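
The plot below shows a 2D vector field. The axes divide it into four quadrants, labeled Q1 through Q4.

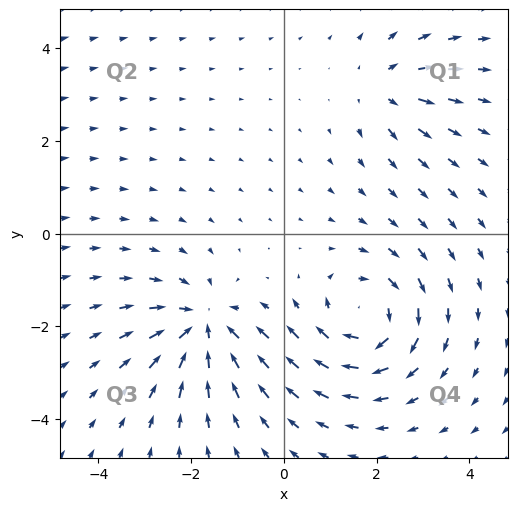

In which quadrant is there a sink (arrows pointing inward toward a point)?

Q3

The sink sits at approximately (-1.7, -2.0), which lies in quadrant Q3. The divergence there is about -5, negative as expected for a sink.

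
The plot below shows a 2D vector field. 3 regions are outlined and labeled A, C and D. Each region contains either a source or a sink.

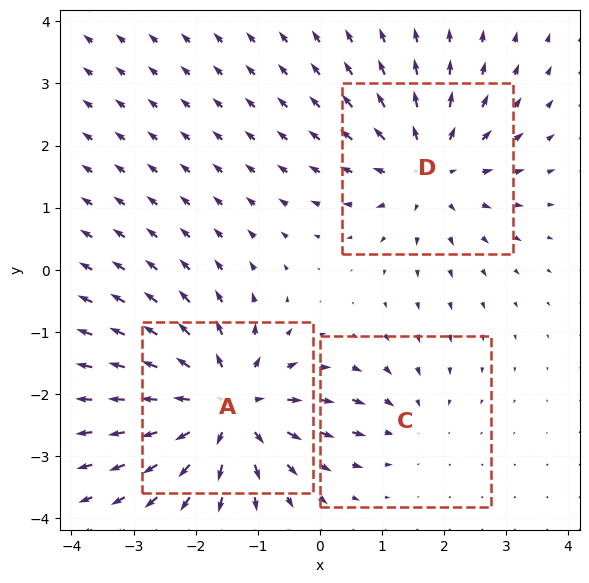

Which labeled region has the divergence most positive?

A

Divergence at each region's feature centre — A: about +5, C: about -2, D: about +3. Region A is most positive.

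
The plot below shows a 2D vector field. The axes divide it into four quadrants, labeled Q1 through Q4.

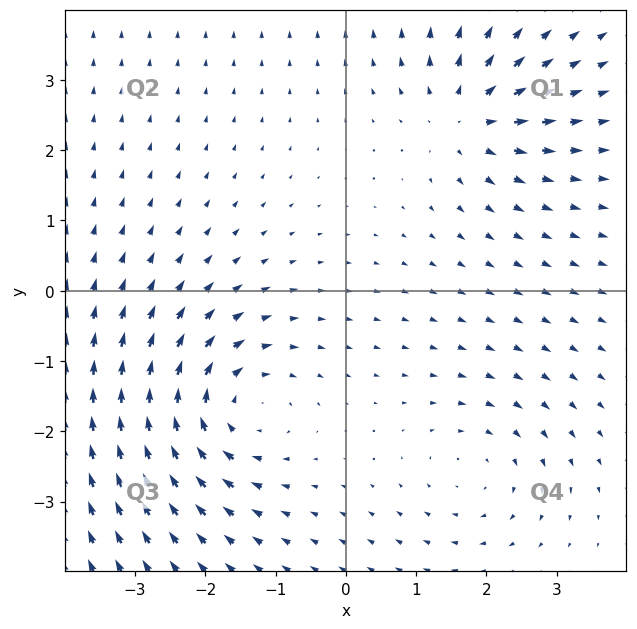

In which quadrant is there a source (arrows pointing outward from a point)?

Q1

The source sits at approximately (1.7, 2.5), which lies in quadrant Q1. The divergence there is about +4, positive as expected for a source.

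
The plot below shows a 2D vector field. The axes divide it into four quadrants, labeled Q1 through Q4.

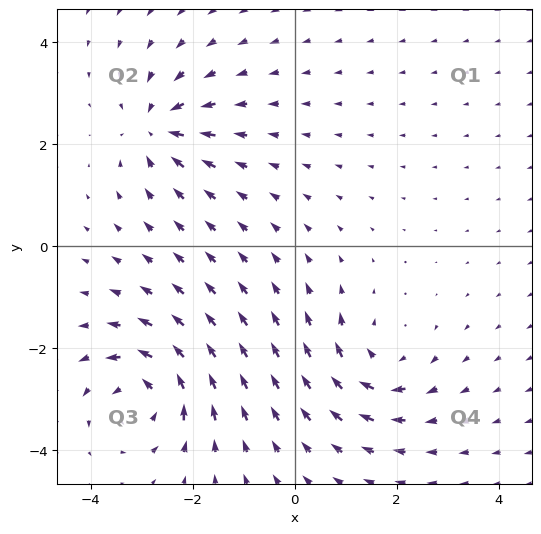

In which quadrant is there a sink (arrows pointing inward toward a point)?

Q2

The sink sits at approximately (-2.7, 2.3), which lies in quadrant Q2. The divergence there is about -4, negative as expected for a sink.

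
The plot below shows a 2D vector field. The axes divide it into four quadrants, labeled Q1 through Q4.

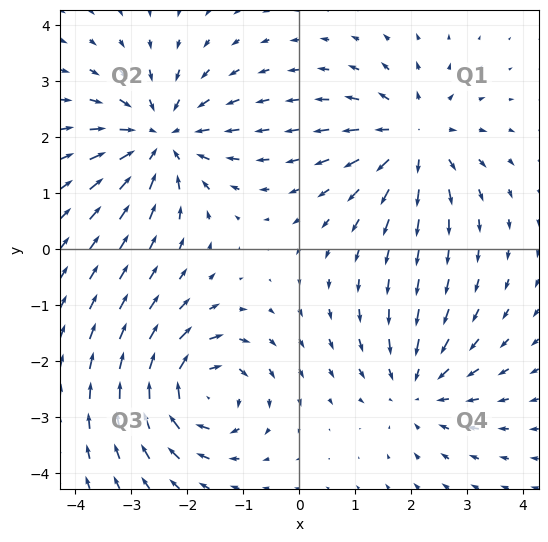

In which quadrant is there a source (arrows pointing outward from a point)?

Q1

The source sits at approximately (2.0, 2.0), which lies in quadrant Q1. The divergence there is about +5, positive as expected for a source.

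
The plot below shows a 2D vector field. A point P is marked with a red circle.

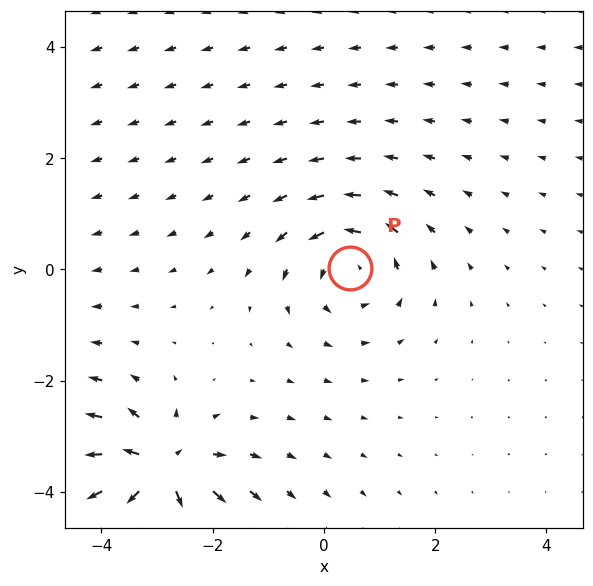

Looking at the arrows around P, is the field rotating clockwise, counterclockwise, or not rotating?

counterclockwise

Near P at (0.5, 0.0) the arrows circulate counterclockwise. The curl (z-component) there is about +4; positive curl means counterclockwise rotation.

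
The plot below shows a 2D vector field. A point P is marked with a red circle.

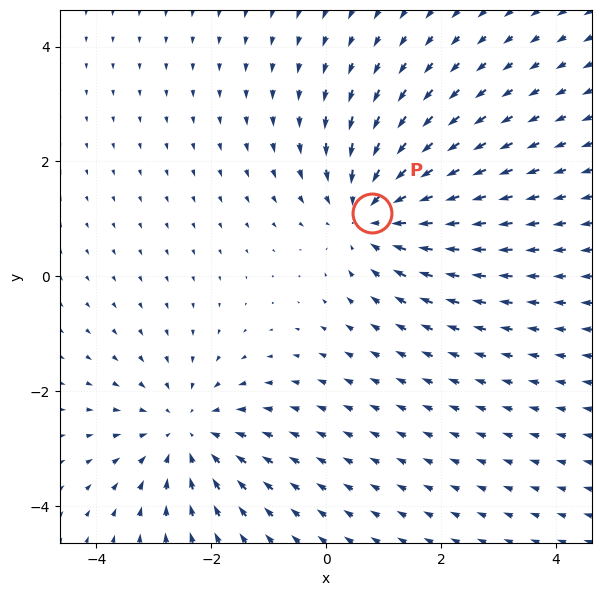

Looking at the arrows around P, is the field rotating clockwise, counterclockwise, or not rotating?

Near P at (0.8, 1.1) the arrows show no circulation. The curl there is ≈0.

not rotating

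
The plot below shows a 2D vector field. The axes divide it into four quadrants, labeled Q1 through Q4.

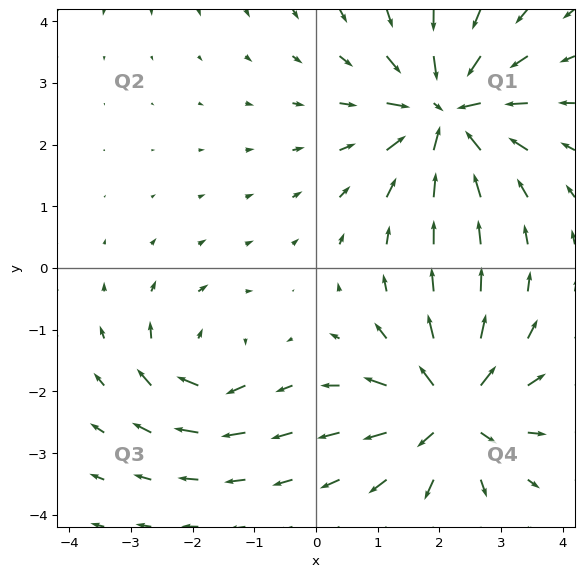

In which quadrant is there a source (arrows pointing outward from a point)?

The source sits at approximately (2.2, -2.3), which lies in quadrant Q4. The divergence there is about +6, positive as expected for a source.

Q4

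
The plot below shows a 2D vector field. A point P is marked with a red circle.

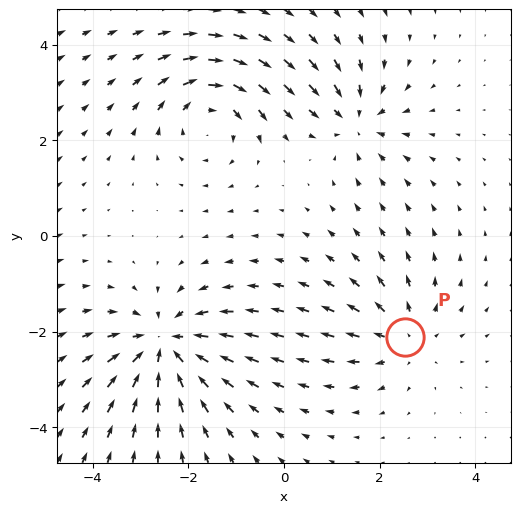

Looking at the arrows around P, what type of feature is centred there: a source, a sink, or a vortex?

At P (2.5, -2.1) the arrows spread outward. Divergence about +3, curl ≈0 — positive divergence with near-zero curl is a source.

source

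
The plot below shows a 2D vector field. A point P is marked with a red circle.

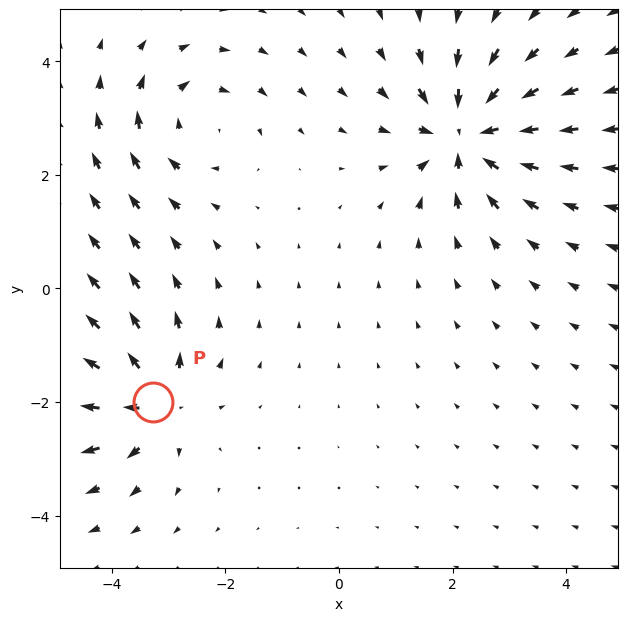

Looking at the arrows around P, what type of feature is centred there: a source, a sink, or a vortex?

At P (-3.3, -2.0) the arrows spread outward. Divergence about +4, curl ≈0 — positive divergence with near-zero curl is a source.

source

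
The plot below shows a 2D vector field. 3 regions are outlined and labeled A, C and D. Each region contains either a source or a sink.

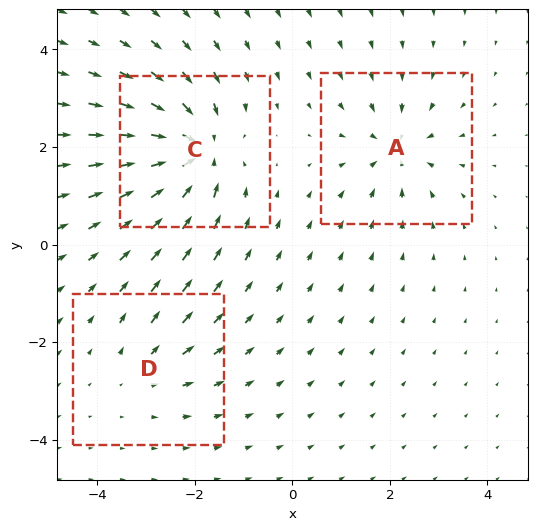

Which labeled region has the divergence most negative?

Divergence at each region's feature centre — A: about -4, C: about -5, D: about +2. Region C is most negative.

C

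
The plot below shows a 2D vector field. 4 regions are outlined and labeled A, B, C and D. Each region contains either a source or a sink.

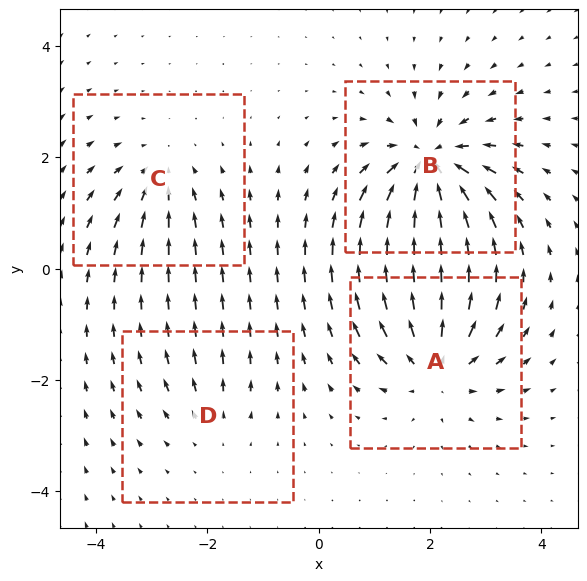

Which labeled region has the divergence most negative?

B

Divergence at each region's feature centre — A: about +6, B: about -8, C: about -4, D: about +2. Region B is most negative.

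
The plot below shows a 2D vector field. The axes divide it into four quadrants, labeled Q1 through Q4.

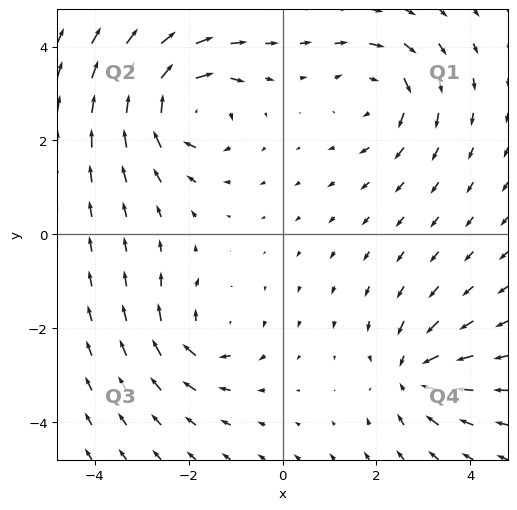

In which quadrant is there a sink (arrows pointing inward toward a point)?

The sink sits at approximately (2.7, -3.0), which lies in quadrant Q4. The divergence there is about -4, negative as expected for a sink.

Q4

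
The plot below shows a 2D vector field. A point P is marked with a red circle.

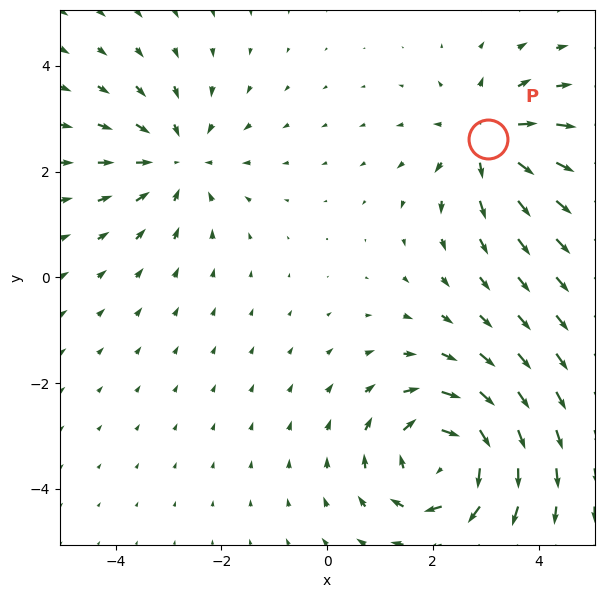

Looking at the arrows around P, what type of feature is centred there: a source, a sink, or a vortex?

source

At P (3.0, 2.6) the arrows spread outward. Divergence about +4, curl ≈0 — positive divergence with near-zero curl is a source.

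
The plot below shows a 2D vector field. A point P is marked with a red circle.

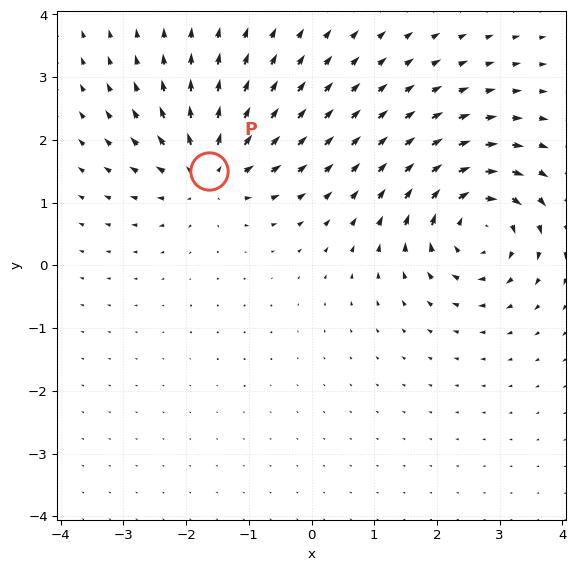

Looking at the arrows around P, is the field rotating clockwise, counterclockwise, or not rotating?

Near P at (-1.6, 1.5) the arrows show no circulation. The curl there is ≈0.

not rotating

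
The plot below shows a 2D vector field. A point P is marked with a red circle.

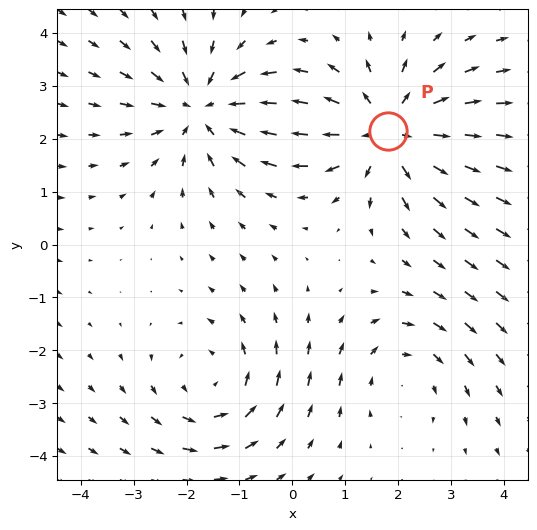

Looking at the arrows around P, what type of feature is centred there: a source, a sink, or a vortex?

source

At P (1.8, 2.1) the arrows spread outward. Divergence about +5, curl ≈0 — positive divergence with near-zero curl is a source.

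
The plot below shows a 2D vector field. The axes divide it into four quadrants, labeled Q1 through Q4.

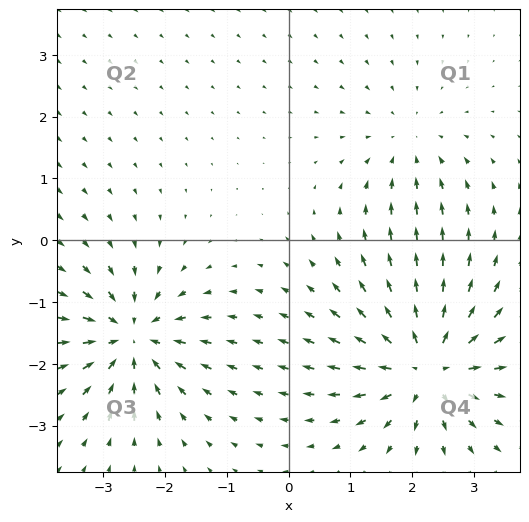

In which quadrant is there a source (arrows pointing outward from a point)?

The source sits at approximately (2.2, -2.0), which lies in quadrant Q4. The divergence there is about +6, positive as expected for a source.

Q4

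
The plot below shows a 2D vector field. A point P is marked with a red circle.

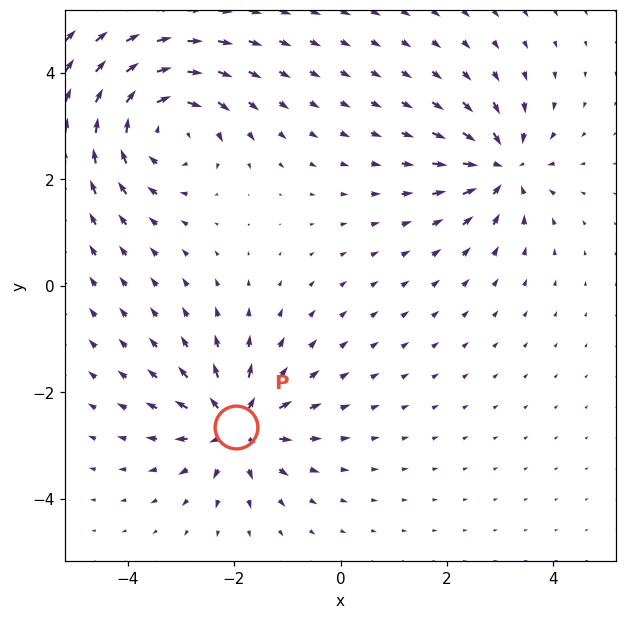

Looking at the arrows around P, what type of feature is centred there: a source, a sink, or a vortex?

At P (-2.0, -2.6) the arrows spread outward. Divergence about +5, curl ≈0 — positive divergence with near-zero curl is a source.

source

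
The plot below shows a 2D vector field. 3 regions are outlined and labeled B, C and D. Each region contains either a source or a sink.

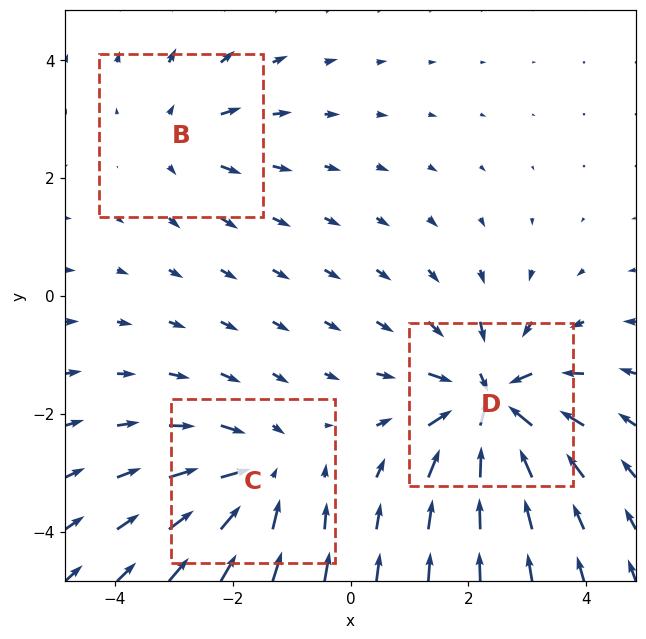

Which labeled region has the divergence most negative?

Divergence at each region's feature centre — B: about +2, C: about -3, D: about -5. Region D is most negative.

D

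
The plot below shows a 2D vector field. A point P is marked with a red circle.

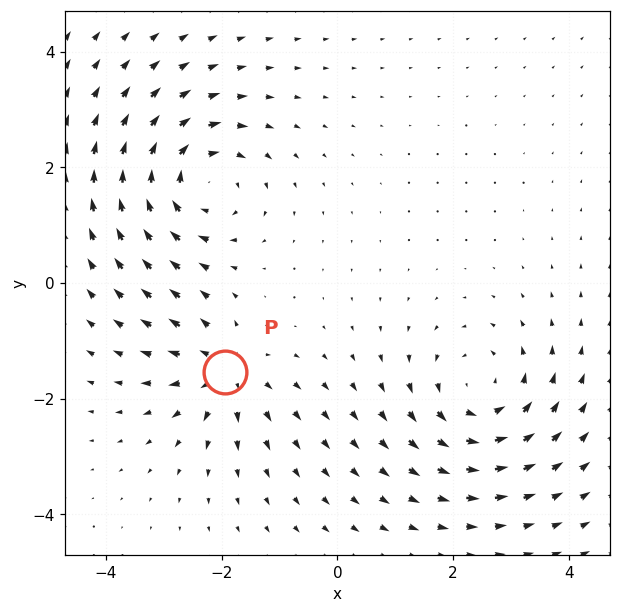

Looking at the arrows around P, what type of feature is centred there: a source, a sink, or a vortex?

source

At P (-1.9, -1.5) the arrows spread outward. Divergence about +4, curl ≈0 — positive divergence with near-zero curl is a source.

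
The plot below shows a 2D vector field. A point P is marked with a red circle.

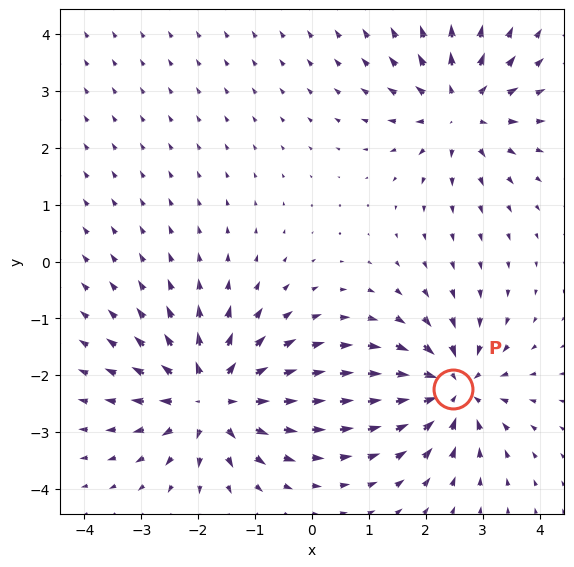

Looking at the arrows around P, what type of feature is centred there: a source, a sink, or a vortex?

At P (2.5, -2.2) the arrows converge inward. Divergence about -6, curl ≈0 — negative divergence with near-zero curl is a sink.

sink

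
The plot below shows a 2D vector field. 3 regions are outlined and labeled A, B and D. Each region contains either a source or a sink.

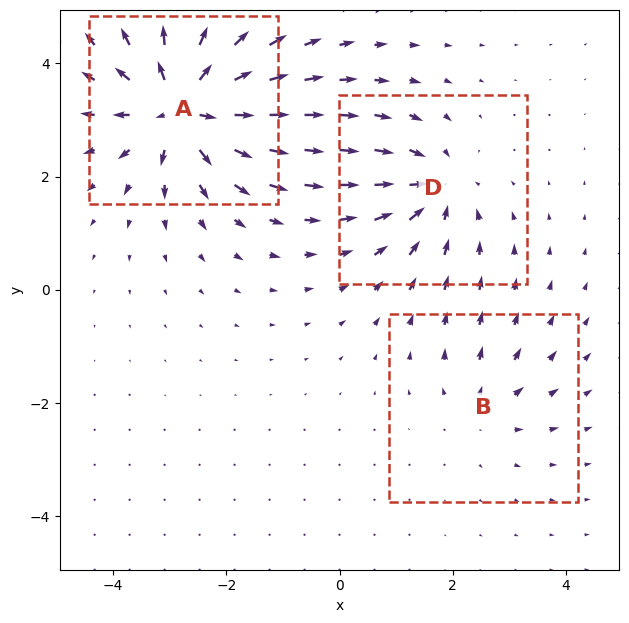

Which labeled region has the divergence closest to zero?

Divergence at each region's feature centre — A: about +6, B: about +2, D: about -4. Region B is closest to zero.

B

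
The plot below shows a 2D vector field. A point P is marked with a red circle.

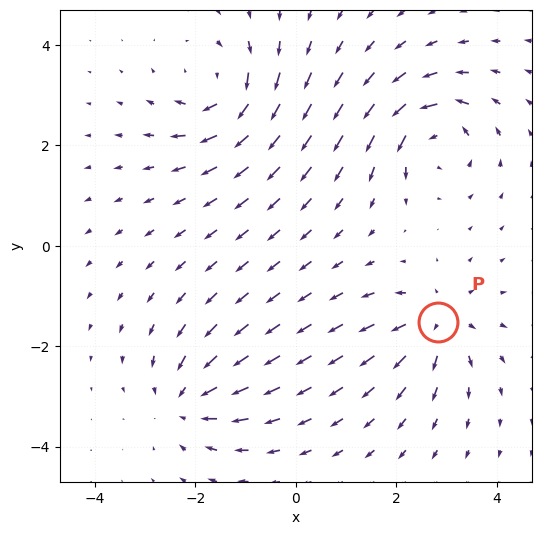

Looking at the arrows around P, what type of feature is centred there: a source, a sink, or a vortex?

source

At P (2.8, -1.5) the arrows spread outward. Divergence about +4, curl ≈0 — positive divergence with near-zero curl is a source.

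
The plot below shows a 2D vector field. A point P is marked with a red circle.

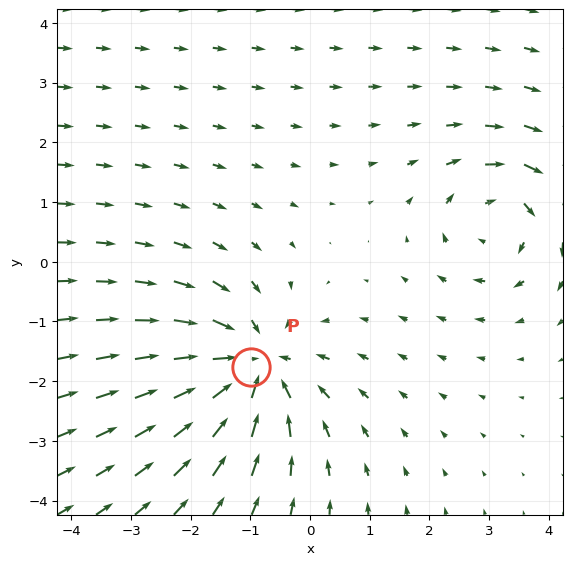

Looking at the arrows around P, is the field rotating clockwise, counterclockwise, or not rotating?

not rotating

Near P at (-1.0, -1.8) the arrows show no circulation. The curl there is ≈0.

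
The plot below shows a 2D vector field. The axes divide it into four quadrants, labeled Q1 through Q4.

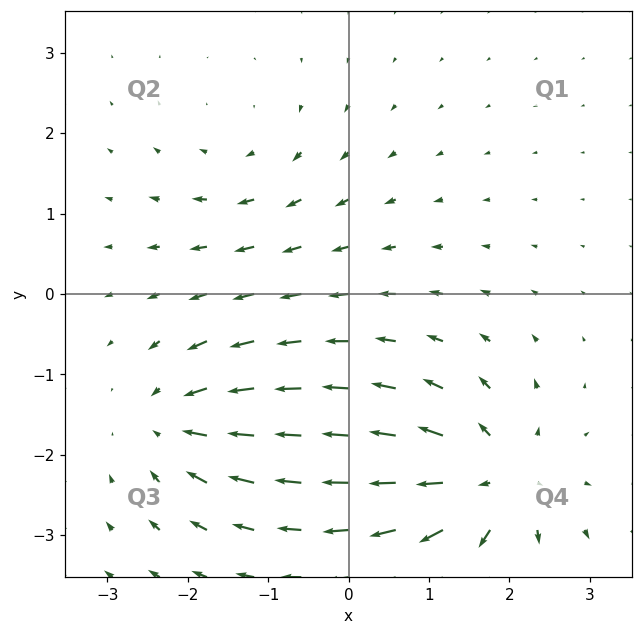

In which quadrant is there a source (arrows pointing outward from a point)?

Q4

The source sits at approximately (1.8, -2.3), which lies in quadrant Q4. The divergence there is about +6, positive as expected for a source.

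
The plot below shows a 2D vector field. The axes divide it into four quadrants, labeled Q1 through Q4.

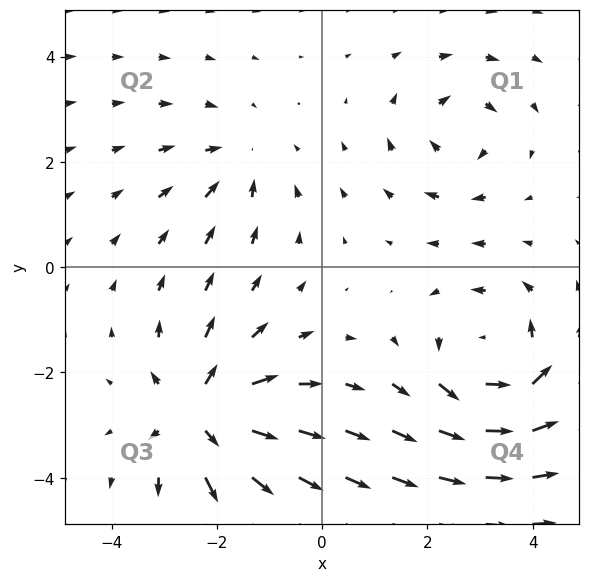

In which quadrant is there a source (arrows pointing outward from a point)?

Q3

The source sits at approximately (-2.3, -2.8), which lies in quadrant Q3. The divergence there is about +5, positive as expected for a source.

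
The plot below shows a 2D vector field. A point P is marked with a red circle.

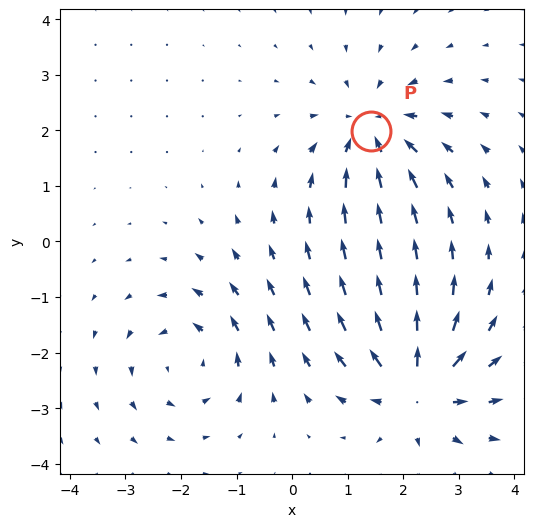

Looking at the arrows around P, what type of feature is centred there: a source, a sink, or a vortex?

At P (1.4, 2.0) the arrows converge inward. Divergence about -5, curl ≈0 — negative divergence with near-zero curl is a sink.

sink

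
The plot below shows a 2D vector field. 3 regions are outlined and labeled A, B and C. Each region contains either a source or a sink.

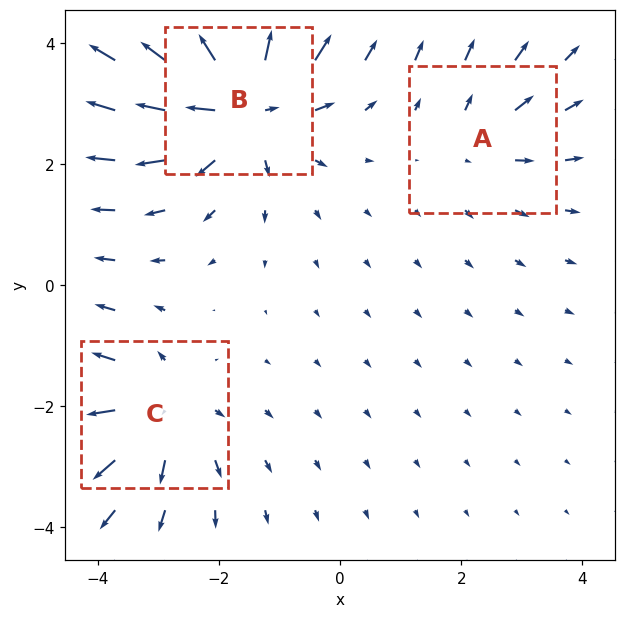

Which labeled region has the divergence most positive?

Divergence at each region's feature centre — A: about +2, B: about +5, C: about +3. Region B is most positive.

B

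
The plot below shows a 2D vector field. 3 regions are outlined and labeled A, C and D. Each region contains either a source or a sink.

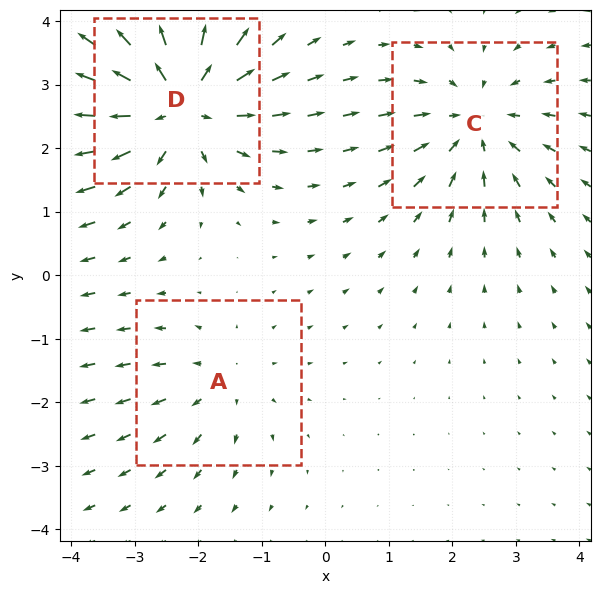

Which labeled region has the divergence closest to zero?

A

Divergence at each region's feature centre — A: about +2, C: about -3, D: about +5. Region A is closest to zero.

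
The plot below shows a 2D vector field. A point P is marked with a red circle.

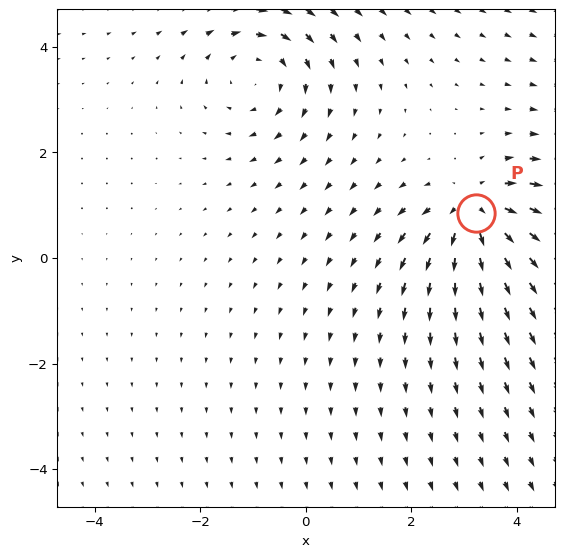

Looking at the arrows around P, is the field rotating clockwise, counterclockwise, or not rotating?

Near P at (3.2, 0.8) the arrows show no circulation. The curl there is ≈0.

not rotating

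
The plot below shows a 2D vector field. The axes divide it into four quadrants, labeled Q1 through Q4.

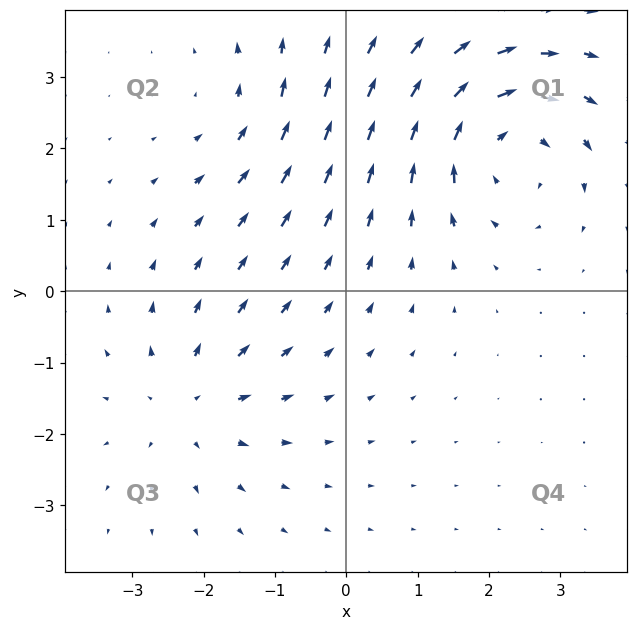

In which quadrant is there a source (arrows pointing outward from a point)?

Q3

The source sits at approximately (-2.2, -1.6), which lies in quadrant Q3. The divergence there is about +3, positive as expected for a source.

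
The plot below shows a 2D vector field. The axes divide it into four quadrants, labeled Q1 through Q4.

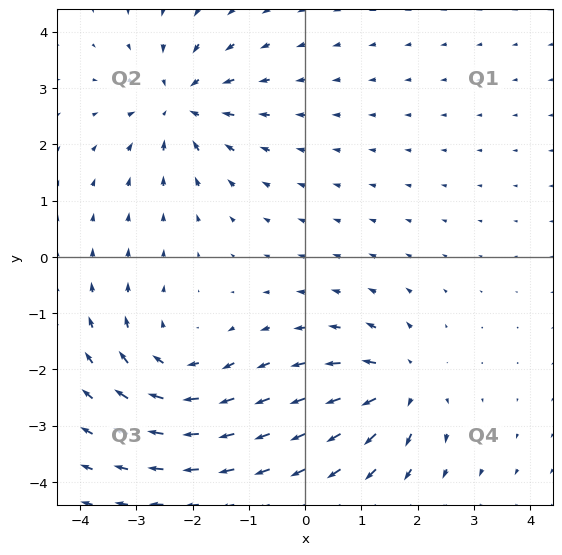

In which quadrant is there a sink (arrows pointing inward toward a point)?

Q2

The sink sits at approximately (-2.2, 2.7), which lies in quadrant Q2. The divergence there is about -5, negative as expected for a sink.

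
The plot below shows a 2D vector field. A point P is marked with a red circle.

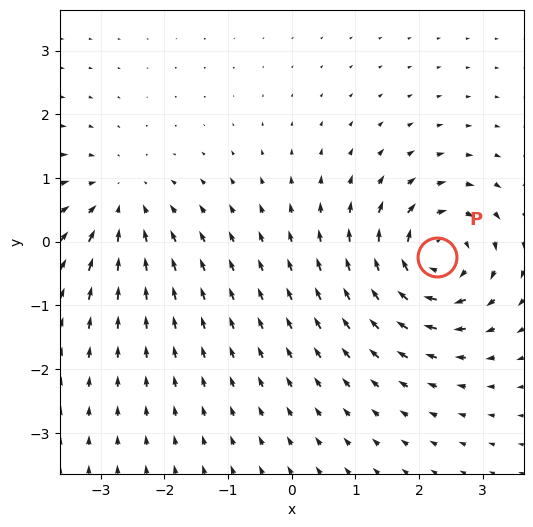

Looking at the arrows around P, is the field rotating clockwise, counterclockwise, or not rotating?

Near P at (2.3, -0.2) the arrows circulate clockwise. The curl (z-component) there is about -6; negative curl means clockwise rotation.

clockwise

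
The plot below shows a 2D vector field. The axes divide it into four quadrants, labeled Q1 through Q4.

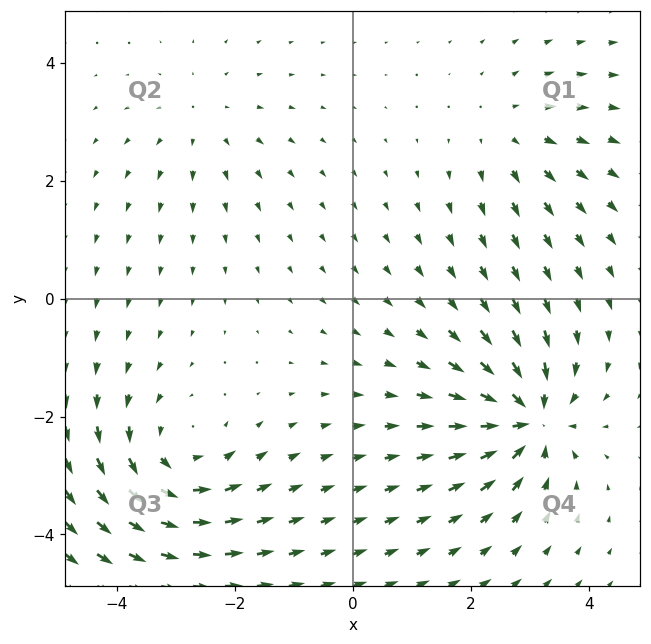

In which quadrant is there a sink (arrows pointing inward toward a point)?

The sink sits at approximately (3.0, -2.0), which lies in quadrant Q4. The divergence there is about -7, negative as expected for a sink.

Q4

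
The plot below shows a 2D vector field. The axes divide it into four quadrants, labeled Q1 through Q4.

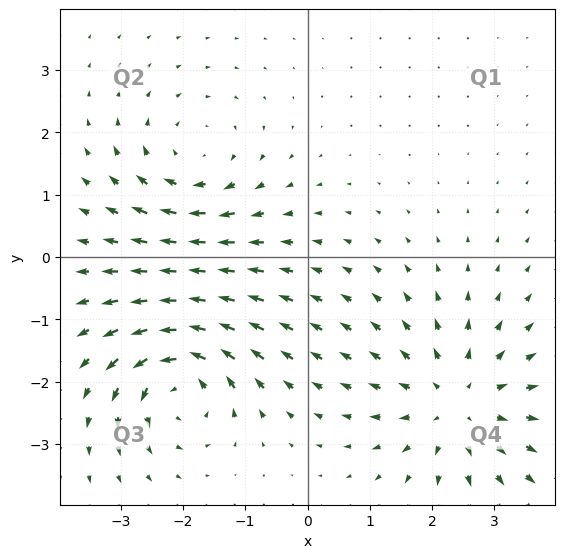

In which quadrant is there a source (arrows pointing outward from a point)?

Q4

The source sits at approximately (2.4, -2.4), which lies in quadrant Q4. The divergence there is about +4, positive as expected for a source.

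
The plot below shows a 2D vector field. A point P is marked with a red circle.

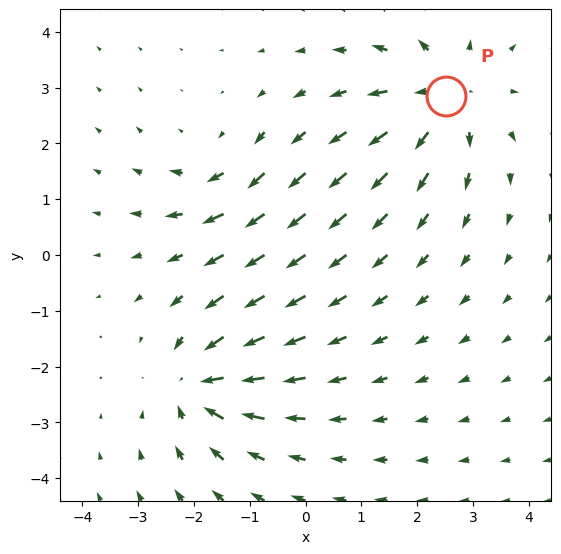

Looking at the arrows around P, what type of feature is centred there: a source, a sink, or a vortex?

source

At P (2.5, 2.9) the arrows spread outward. Divergence about +4, curl ≈0 — positive divergence with near-zero curl is a source.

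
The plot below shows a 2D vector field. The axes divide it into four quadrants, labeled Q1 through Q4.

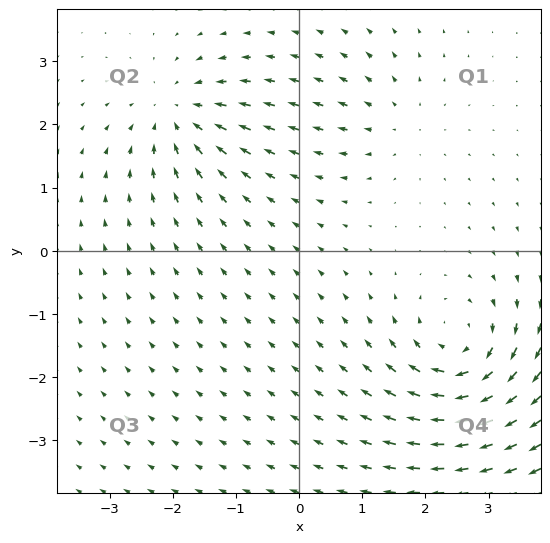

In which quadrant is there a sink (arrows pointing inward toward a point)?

The sink sits at approximately (-1.9, 2.2), which lies in quadrant Q2. The divergence there is about -5, negative as expected for a sink.

Q2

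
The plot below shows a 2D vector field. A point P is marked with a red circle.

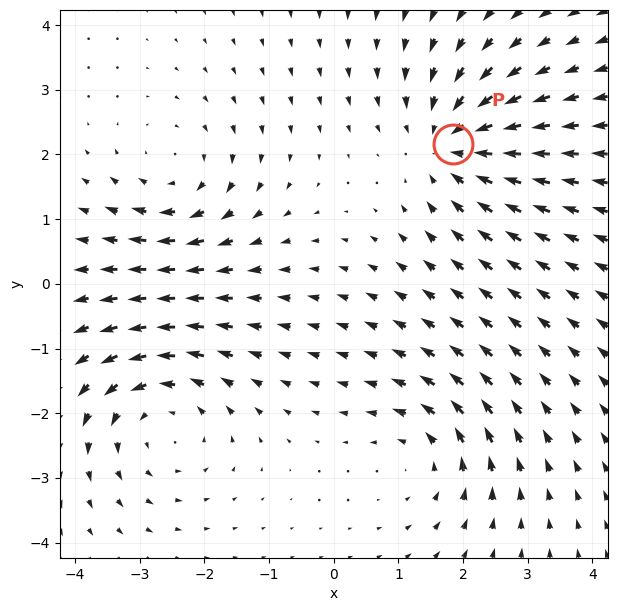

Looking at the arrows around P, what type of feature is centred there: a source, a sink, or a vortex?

At P (1.8, 2.2) the arrows converge inward. Divergence about -4, curl ≈0 — negative divergence with near-zero curl is a sink.

sink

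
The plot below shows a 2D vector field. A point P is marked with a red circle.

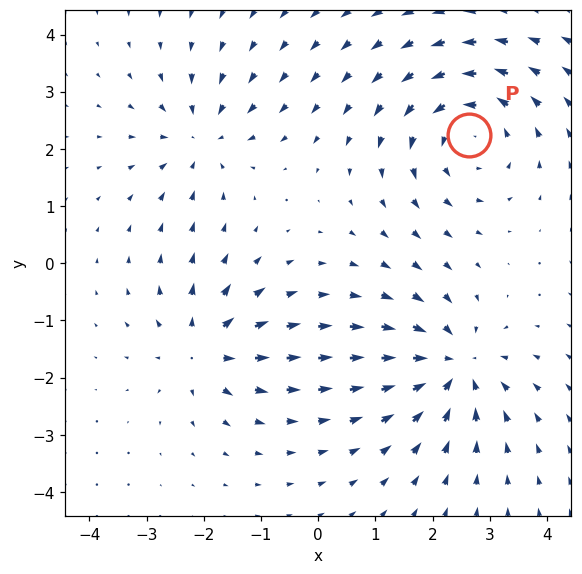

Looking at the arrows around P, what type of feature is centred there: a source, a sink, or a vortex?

vortex

At P (2.6, 2.2) the arrows circulate counterclockwise. Divergence ≈0, curl about +4 — near-zero divergence with nonzero curl is a vortex.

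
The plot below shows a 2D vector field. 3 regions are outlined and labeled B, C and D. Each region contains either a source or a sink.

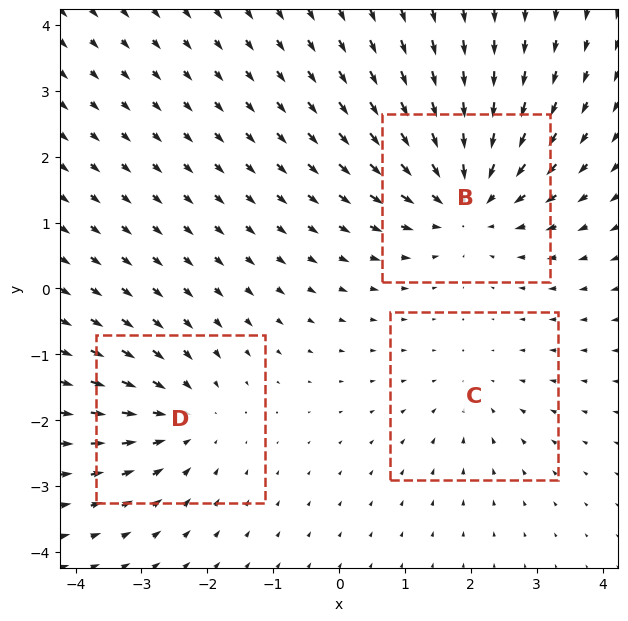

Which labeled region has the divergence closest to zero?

C

Divergence at each region's feature centre — B: about -5, C: about -2, D: about -3. Region C is closest to zero.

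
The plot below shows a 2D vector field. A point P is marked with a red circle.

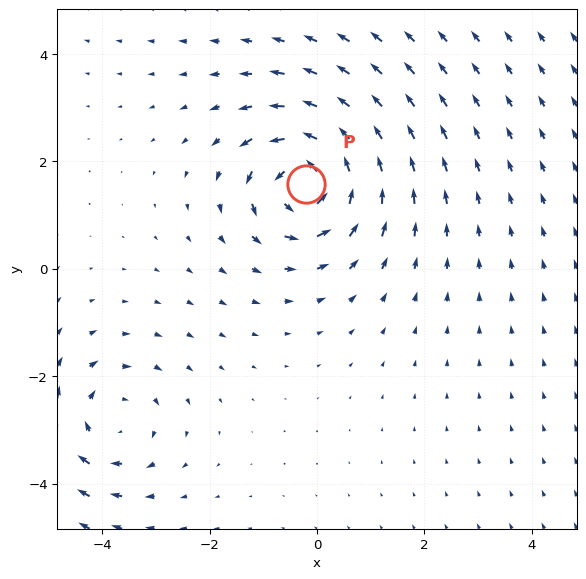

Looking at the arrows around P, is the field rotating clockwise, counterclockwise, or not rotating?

Near P at (-0.2, 1.6) the arrows circulate counterclockwise. The curl (z-component) there is about +5; positive curl means counterclockwise rotation.

counterclockwise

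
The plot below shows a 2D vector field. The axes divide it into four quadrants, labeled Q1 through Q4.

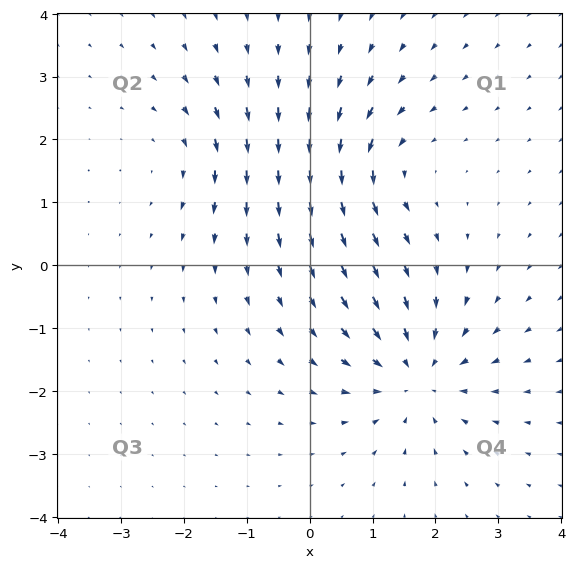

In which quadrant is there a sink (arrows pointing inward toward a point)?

Q4

The sink sits at approximately (1.7, -1.7), which lies in quadrant Q4. The divergence there is about -4, negative as expected for a sink.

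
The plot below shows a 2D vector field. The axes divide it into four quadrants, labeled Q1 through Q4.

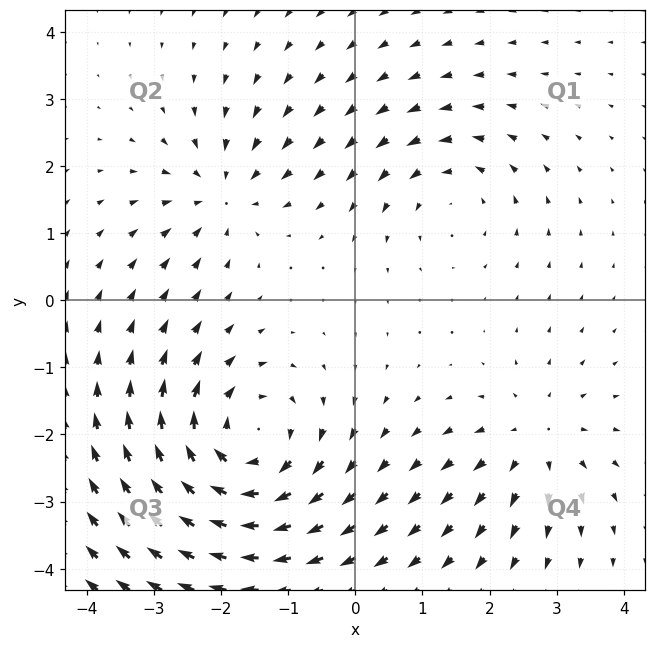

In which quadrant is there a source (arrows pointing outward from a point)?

Q4

The source sits at approximately (2.7, -2.1), which lies in quadrant Q4. The divergence there is about +3, positive as expected for a source.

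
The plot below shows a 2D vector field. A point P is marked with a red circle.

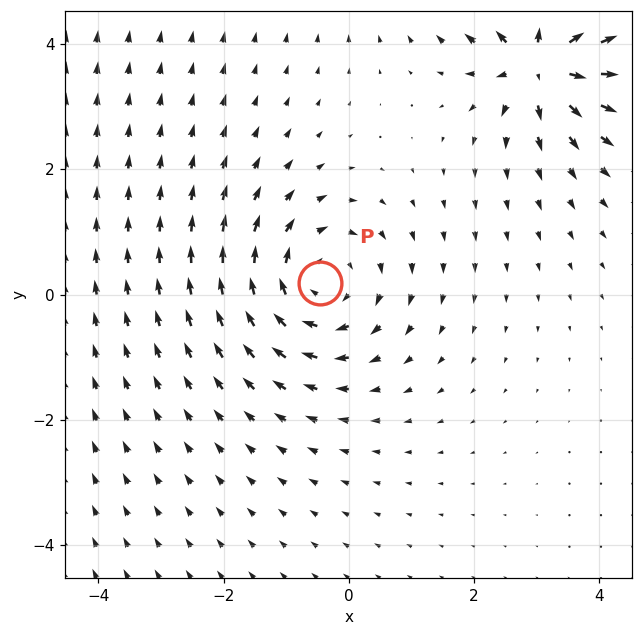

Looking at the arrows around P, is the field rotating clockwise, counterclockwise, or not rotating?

clockwise

Near P at (-0.5, 0.2) the arrows circulate clockwise. The curl (z-component) there is about -3; negative curl means clockwise rotation.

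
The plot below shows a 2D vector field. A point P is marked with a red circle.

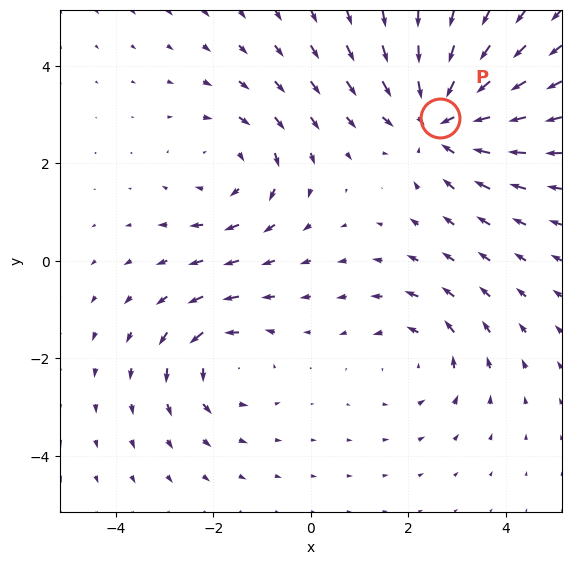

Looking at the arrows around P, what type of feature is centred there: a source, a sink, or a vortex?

sink

At P (2.7, 2.9) the arrows converge inward. Divergence about -4, curl ≈0 — negative divergence with near-zero curl is a sink.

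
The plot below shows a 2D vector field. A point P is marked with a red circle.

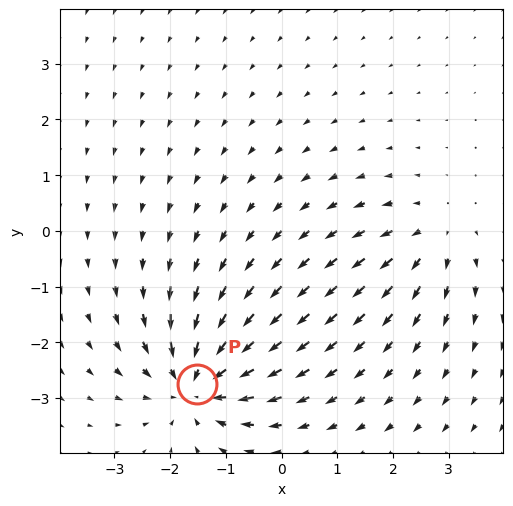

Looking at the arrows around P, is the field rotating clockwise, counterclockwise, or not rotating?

not rotating

Near P at (-1.5, -2.7) the arrows show no circulation. The curl there is ≈0.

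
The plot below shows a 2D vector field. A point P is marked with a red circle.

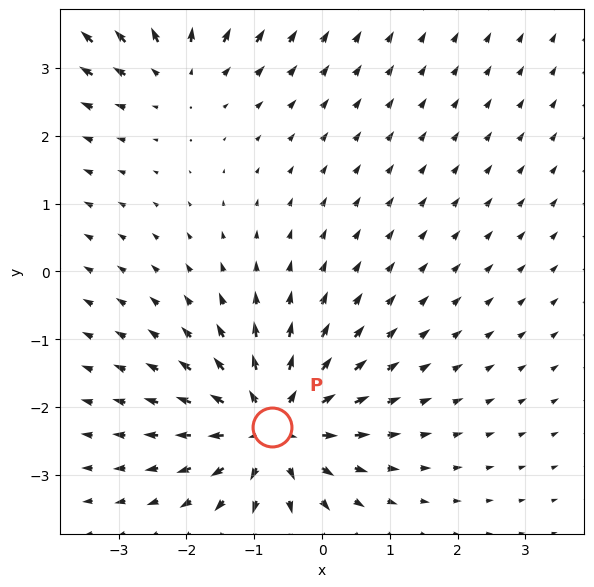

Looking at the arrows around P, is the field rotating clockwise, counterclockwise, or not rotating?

Near P at (-0.7, -2.3) the arrows show no circulation. The curl there is ≈0.

not rotating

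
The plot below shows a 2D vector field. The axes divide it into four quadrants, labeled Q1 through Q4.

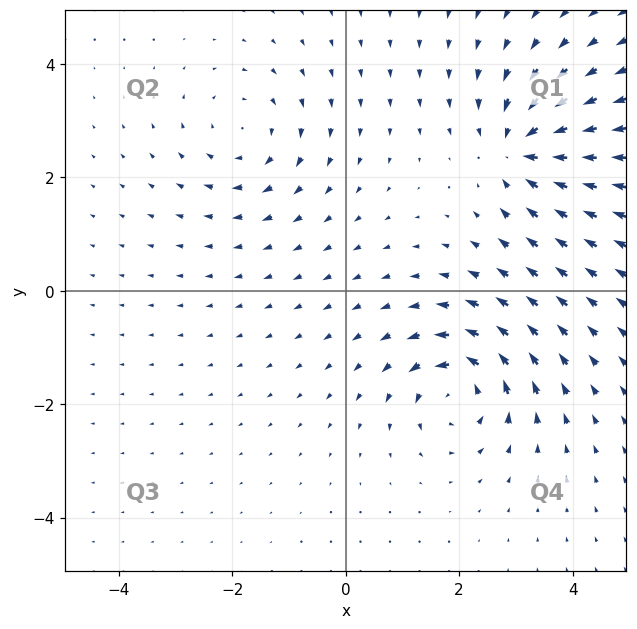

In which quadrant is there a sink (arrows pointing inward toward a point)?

Q1

The sink sits at approximately (3.1, 2.5), which lies in quadrant Q1. The divergence there is about -4, negative as expected for a sink.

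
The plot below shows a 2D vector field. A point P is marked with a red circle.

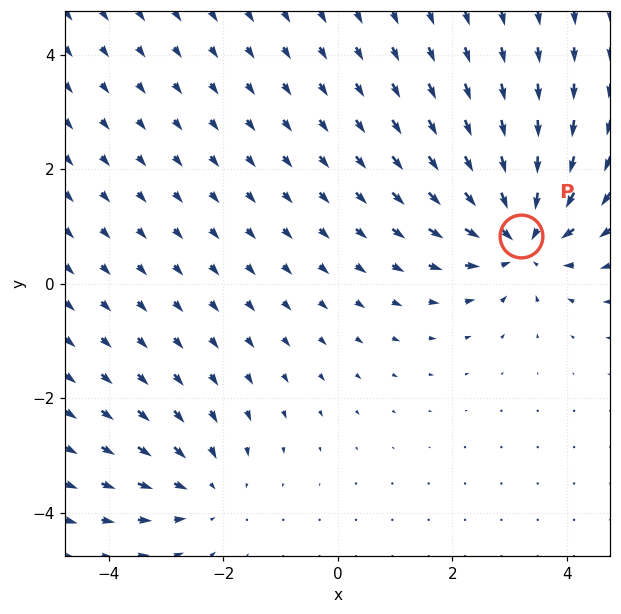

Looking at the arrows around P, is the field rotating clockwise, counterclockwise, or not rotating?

not rotating

Near P at (3.2, 0.8) the arrows show no circulation. The curl there is ≈0.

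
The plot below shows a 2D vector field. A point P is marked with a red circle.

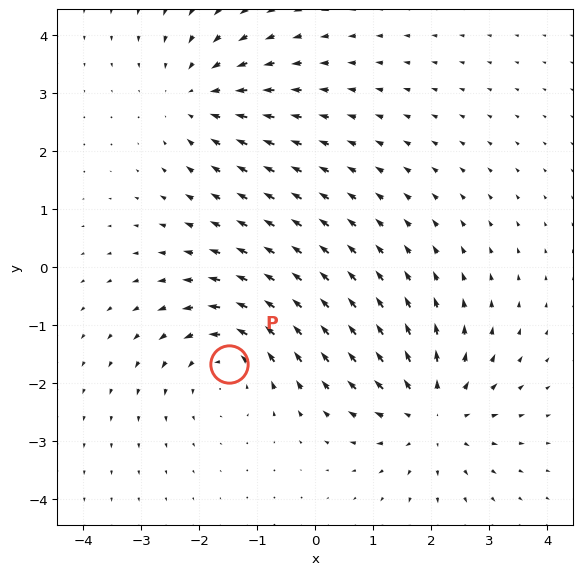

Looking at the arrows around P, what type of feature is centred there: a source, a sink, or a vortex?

At P (-1.5, -1.7) the arrows circulate counterclockwise. Divergence ≈0, curl about +4 — near-zero divergence with nonzero curl is a vortex.

vortex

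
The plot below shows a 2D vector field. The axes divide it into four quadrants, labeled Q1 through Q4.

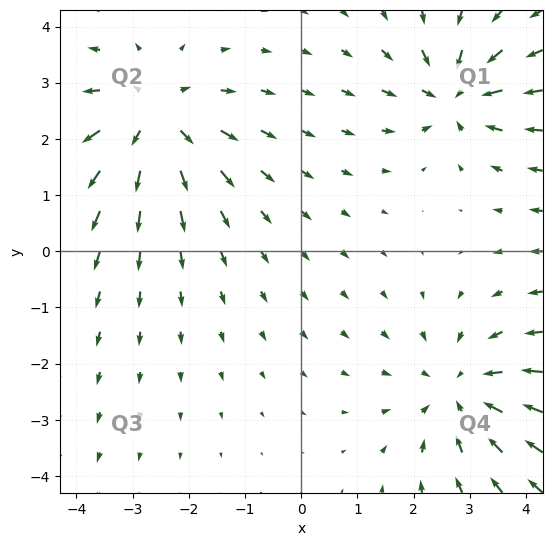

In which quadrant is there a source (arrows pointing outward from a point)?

The source sits at approximately (-2.6, 2.3), which lies in quadrant Q2. The divergence there is about +3, positive as expected for a source.

Q2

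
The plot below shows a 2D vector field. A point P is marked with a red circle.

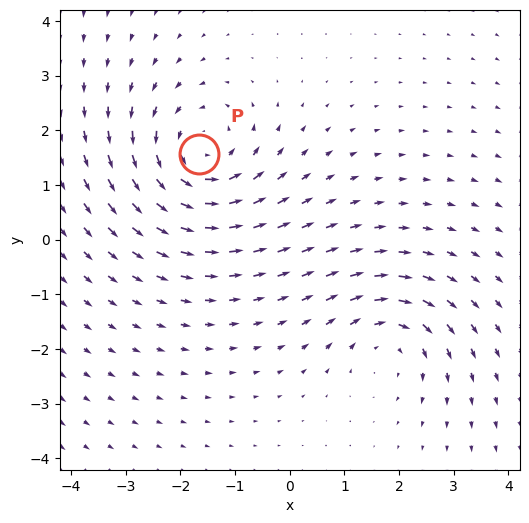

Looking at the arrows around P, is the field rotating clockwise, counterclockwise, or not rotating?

counterclockwise

Near P at (-1.7, 1.6) the arrows circulate counterclockwise. The curl (z-component) there is about +4; positive curl means counterclockwise rotation.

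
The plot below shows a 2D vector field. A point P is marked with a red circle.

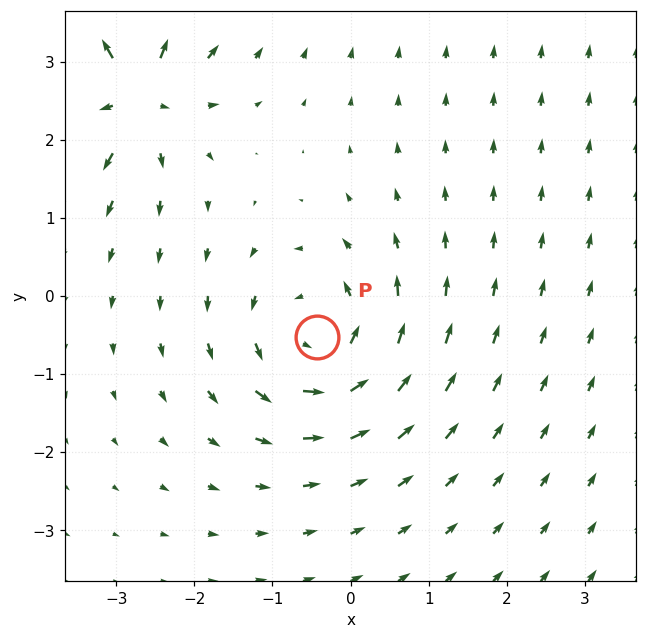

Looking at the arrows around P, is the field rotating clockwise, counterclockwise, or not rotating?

counterclockwise

Near P at (-0.4, -0.5) the arrows circulate counterclockwise. The curl (z-component) there is about +5; positive curl means counterclockwise rotation.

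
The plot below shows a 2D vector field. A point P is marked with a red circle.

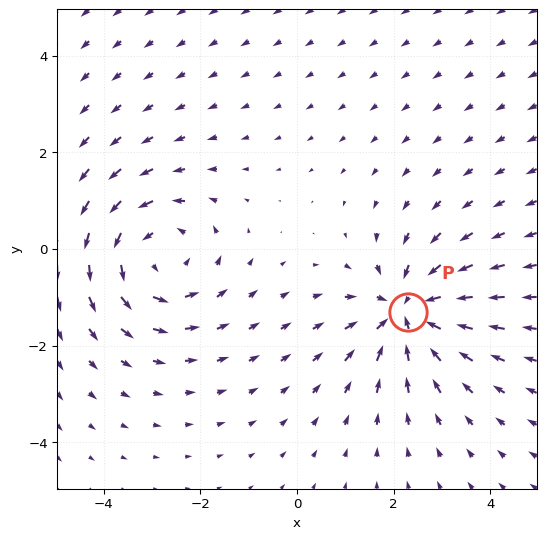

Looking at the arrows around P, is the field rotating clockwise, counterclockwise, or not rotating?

not rotating

Near P at (2.3, -1.3) the arrows show no circulation. The curl there is ≈0.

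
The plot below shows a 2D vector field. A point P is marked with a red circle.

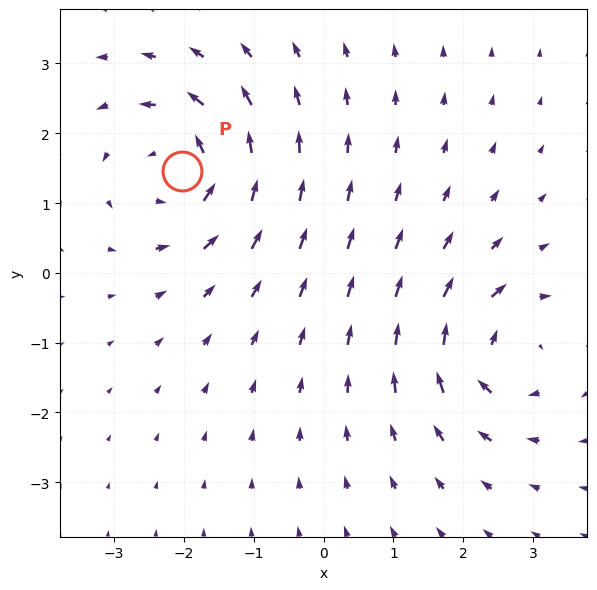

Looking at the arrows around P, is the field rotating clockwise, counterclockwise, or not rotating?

Near P at (-2.0, 1.5) the arrows circulate counterclockwise. The curl (z-component) there is about +4; positive curl means counterclockwise rotation.

counterclockwise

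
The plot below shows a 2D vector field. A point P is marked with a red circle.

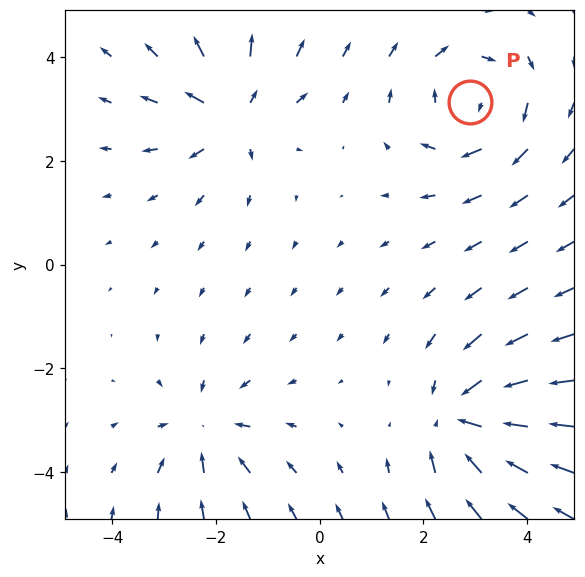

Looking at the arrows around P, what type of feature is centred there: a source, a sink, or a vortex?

At P (2.9, 3.1) the arrows circulate clockwise. Divergence ≈0, curl about -4 — near-zero divergence with nonzero curl is a vortex.

vortex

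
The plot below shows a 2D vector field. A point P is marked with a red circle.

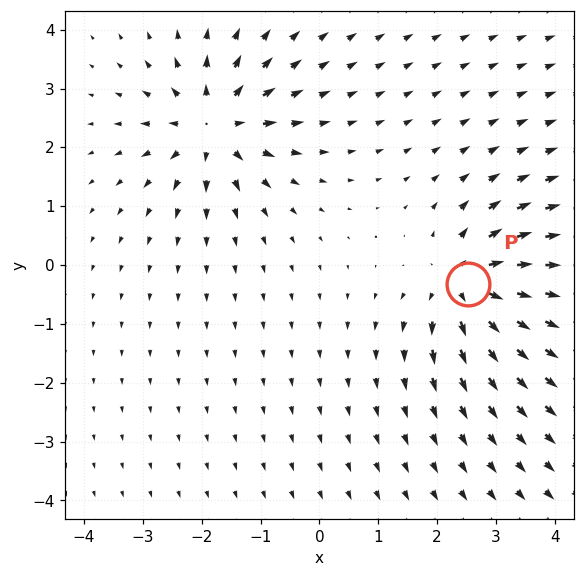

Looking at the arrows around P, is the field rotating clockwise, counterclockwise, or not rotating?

Near P at (2.5, -0.3) the arrows show no circulation. The curl there is ≈0.

not rotating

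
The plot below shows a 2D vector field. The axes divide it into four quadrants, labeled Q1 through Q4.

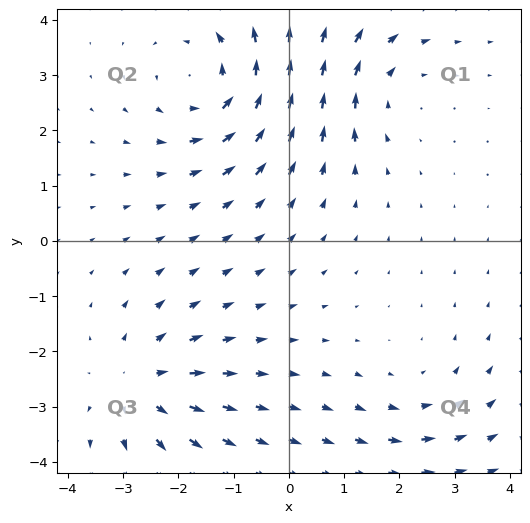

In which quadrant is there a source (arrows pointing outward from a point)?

The source sits at approximately (-2.7, -2.6), which lies in quadrant Q3. The divergence there is about +4, positive as expected for a source.

Q3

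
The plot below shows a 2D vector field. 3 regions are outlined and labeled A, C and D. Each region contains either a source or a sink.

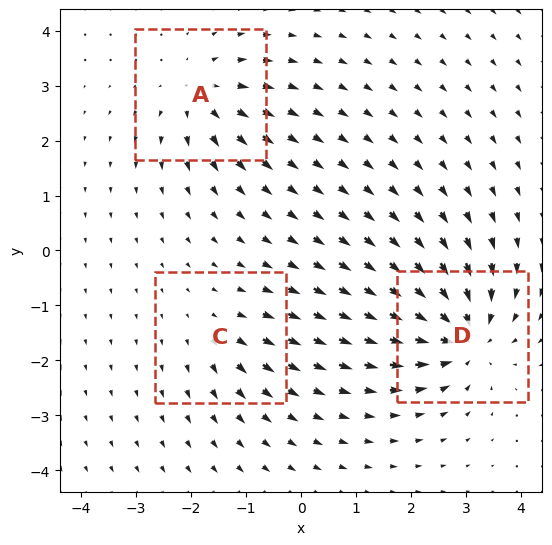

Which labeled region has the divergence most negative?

D

Divergence at each region's feature centre — A: about +4, C: about +2, D: about -6. Region D is most negative.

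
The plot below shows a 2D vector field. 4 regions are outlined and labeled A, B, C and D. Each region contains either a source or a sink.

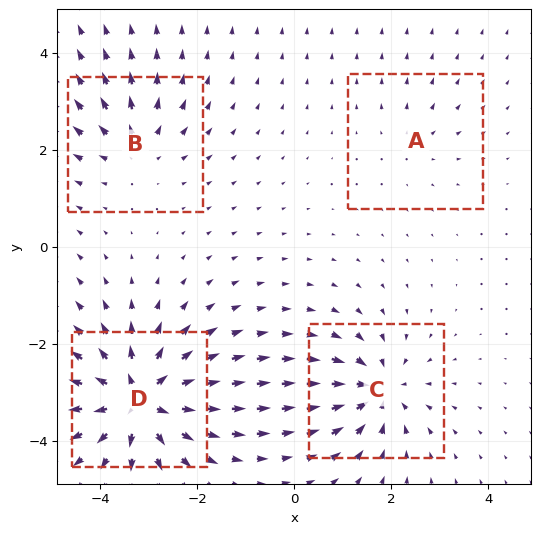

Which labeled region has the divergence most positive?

Divergence at each region's feature centre — A: about +2, B: about +4, C: about -6, D: about +9. Region D is most positive.

D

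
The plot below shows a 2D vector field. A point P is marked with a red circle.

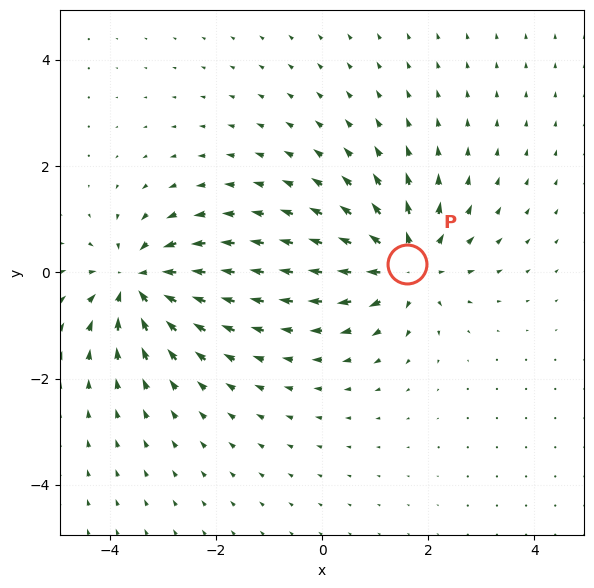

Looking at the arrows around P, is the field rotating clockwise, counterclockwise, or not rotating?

Near P at (1.6, 0.2) the arrows show no circulation. The curl there is ≈0.

not rotating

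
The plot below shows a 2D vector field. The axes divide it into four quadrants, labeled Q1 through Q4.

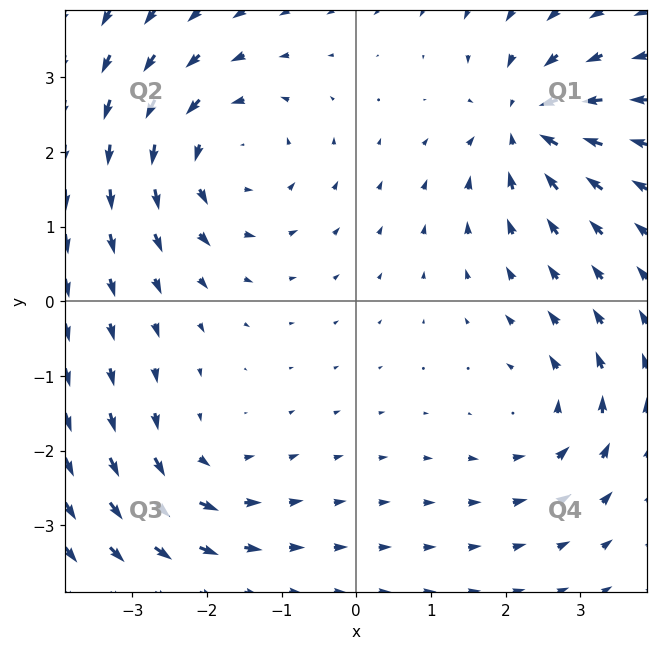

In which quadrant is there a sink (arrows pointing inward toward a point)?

Q1

The sink sits at approximately (2.3, 2.4), which lies in quadrant Q1. The divergence there is about -6, negative as expected for a sink.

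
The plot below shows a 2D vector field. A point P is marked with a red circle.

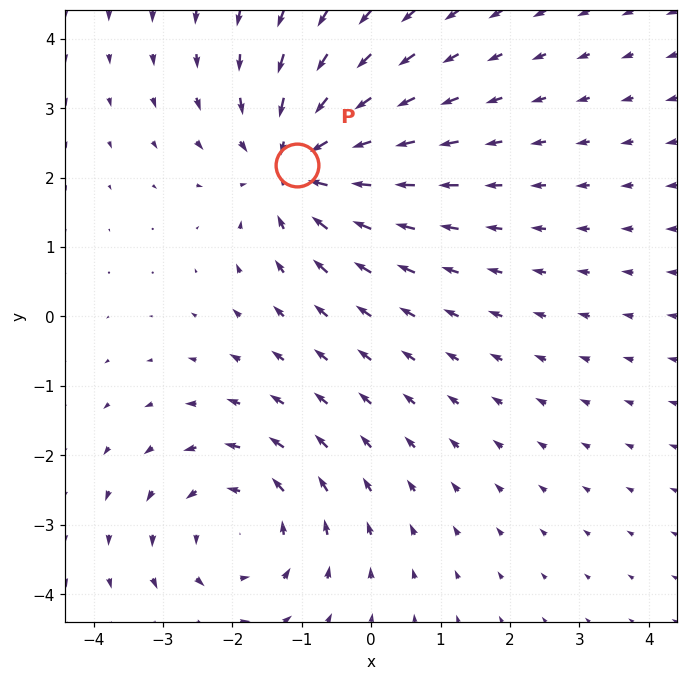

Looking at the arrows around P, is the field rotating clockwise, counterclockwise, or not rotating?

not rotating

Near P at (-1.1, 2.2) the arrows show no circulation. The curl there is ≈0.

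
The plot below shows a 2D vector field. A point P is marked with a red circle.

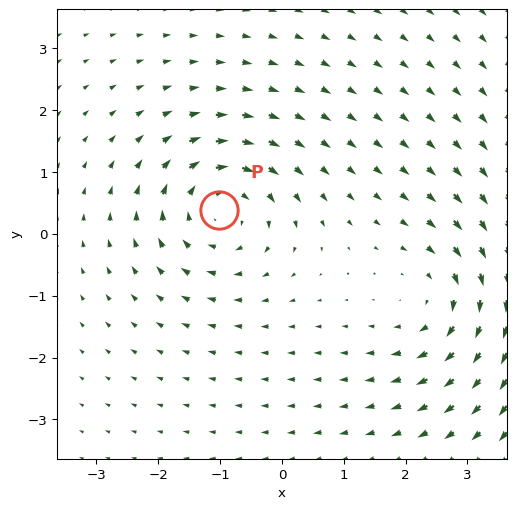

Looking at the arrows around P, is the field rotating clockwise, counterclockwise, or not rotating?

Near P at (-1.0, 0.4) the arrows circulate clockwise. The curl (z-component) there is about -3; negative curl means clockwise rotation.

clockwise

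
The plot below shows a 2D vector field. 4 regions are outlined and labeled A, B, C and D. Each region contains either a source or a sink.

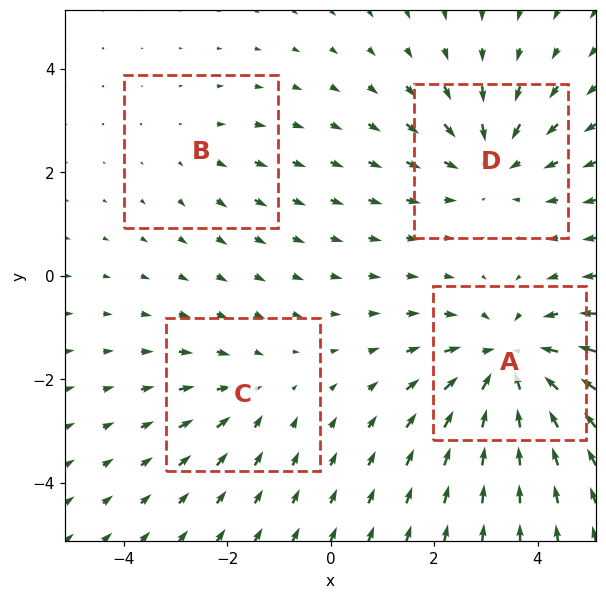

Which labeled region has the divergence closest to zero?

Divergence at each region's feature centre — A: about -6, B: about +2, C: about -3, D: about -4. Region B is closest to zero.

B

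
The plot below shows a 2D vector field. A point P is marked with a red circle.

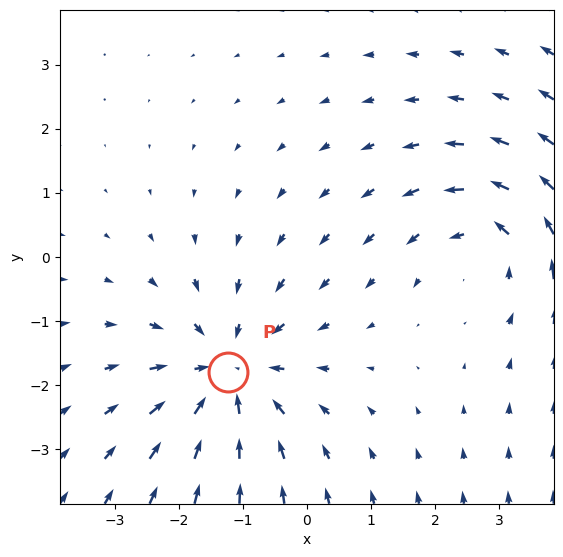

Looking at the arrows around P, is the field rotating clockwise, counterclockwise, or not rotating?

not rotating

Near P at (-1.2, -1.8) the arrows show no circulation. The curl there is ≈0.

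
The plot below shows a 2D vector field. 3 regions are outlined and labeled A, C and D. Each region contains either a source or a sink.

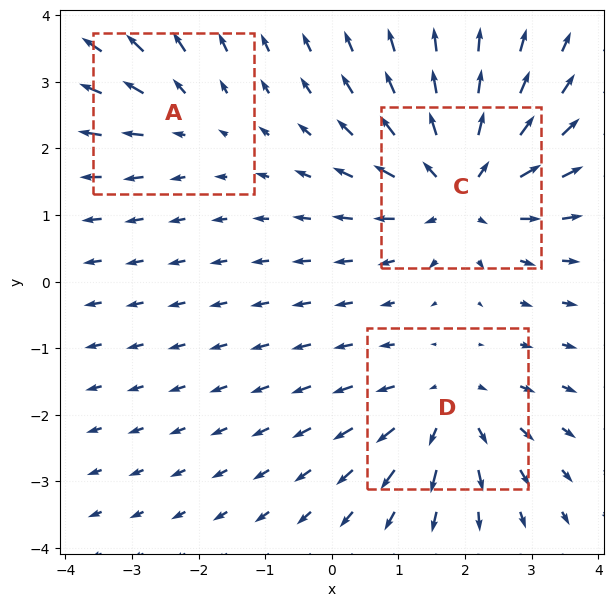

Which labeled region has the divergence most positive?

C

Divergence at each region's feature centre — A: about +2, C: about +5, D: about +3. Region C is most positive.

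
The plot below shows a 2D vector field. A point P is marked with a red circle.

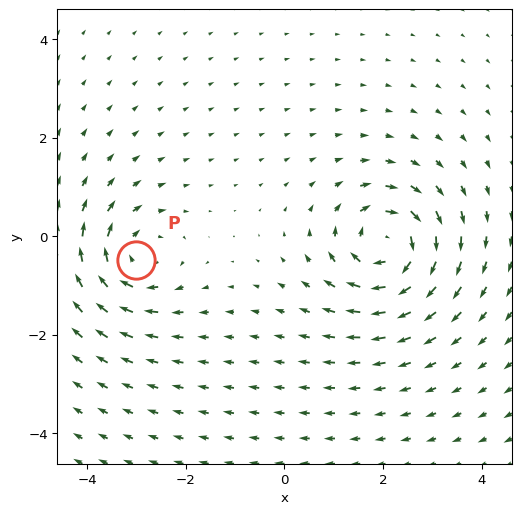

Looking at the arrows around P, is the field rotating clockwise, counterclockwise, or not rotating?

clockwise

Near P at (-3.0, -0.5) the arrows circulate clockwise. The curl (z-component) there is about -5; negative curl means clockwise rotation.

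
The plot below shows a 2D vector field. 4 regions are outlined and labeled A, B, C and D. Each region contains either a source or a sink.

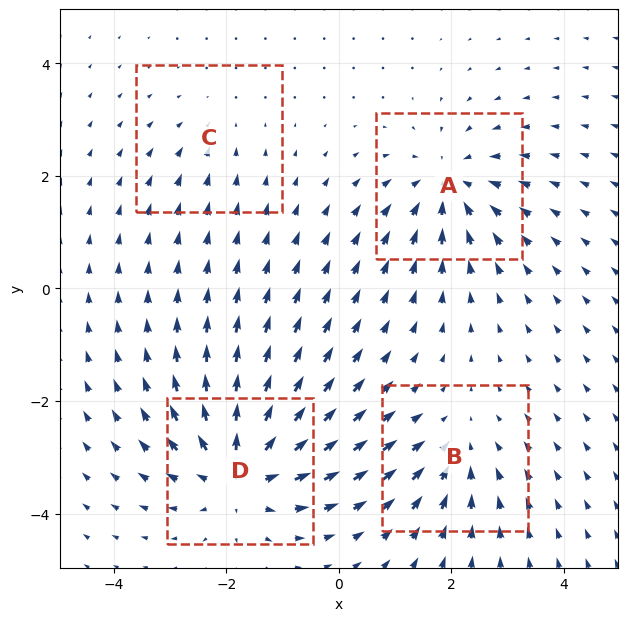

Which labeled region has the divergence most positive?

Divergence at each region's feature centre — A: about -5, B: about -4, C: about -2, D: about +7. Region D is most positive.

D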